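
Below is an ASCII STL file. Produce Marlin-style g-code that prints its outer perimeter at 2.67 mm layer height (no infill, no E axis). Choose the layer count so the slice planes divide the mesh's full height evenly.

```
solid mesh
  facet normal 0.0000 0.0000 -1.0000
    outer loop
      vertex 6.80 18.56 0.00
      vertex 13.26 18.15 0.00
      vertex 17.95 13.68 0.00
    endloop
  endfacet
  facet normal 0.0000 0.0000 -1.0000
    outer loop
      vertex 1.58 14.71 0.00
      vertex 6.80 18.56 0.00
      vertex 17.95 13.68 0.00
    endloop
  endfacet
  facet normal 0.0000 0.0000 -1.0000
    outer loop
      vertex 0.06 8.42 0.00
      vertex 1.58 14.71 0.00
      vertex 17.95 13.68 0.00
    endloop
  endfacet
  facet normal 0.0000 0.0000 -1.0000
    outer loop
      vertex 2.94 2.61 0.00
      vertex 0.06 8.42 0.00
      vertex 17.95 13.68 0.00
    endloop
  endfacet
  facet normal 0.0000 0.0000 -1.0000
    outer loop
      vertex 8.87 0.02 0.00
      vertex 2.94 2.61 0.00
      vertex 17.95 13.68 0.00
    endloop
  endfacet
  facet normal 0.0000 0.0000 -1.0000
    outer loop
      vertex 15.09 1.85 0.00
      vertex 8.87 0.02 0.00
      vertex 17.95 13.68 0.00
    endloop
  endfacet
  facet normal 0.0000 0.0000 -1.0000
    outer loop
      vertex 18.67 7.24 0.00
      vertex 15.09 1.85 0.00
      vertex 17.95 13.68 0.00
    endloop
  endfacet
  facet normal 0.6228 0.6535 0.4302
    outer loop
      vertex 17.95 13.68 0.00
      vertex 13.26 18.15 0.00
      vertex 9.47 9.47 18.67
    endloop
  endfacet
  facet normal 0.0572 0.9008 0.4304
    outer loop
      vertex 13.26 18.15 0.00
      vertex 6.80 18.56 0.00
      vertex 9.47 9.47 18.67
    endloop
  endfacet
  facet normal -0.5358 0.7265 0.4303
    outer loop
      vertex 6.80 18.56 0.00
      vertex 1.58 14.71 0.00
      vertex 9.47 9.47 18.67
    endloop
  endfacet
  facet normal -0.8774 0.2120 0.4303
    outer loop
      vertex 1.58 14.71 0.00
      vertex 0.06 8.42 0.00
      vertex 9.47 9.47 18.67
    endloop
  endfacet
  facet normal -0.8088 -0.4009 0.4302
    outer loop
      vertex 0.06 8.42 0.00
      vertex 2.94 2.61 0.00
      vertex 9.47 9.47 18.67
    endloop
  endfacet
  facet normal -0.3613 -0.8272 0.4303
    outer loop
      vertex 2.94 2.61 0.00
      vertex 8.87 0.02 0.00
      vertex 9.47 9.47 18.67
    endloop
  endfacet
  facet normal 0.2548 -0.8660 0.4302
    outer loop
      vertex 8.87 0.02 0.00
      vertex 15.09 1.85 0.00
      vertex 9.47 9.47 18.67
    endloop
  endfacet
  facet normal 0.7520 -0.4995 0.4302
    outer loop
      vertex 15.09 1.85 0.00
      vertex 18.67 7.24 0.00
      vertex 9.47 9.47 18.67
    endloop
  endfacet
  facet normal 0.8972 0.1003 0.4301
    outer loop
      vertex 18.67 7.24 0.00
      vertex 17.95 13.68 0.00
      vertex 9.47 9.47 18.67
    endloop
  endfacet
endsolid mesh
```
; perimeter-only toolpath
G21 ; units = mm
G90 ; absolute positioning
G28 ; home
; layer 1
G0 Z2.67
G0 X16.74 Y13.08
G1 X12.72 Y16.91
G1 X7.18 Y17.26
G1 X2.71 Y13.96
G1 X1.40 Y8.57
G1 X3.87 Y3.59
G1 X8.96 Y1.37
G1 X14.29 Y2.94
G1 X17.36 Y7.56
G1 X16.74 Y13.08
; layer 2
G0 Z5.33
G0 X15.53 Y12.48
G1 X12.18 Y15.67
G1 X7.56 Y15.96
G1 X3.83 Y13.21
G1 X2.75 Y8.72
G1 X4.81 Y4.57
G1 X9.04 Y2.72
G1 X13.48 Y4.03
G1 X16.04 Y7.88
G1 X15.53 Y12.48
; layer 3
G0 Z8.00
G0 X14.32 Y11.88
G1 X11.64 Y14.43
G1 X7.94 Y14.66
G1 X4.96 Y12.46
G1 X4.09 Y8.87
G1 X5.74 Y5.55
G1 X9.13 Y4.07
G1 X12.68 Y5.12
G1 X14.73 Y8.20
G1 X14.32 Y11.88
; layer 4
G0 Z10.67
G0 X13.10 Y11.27
G1 X11.09 Y13.19
G1 X8.33 Y13.37
G1 X6.09 Y11.72
G1 X5.44 Y9.02
G1 X6.67 Y6.53
G1 X9.21 Y5.42
G1 X11.88 Y6.20
G1 X13.41 Y8.51
G1 X13.10 Y11.27
; layer 5
G0 Z13.34
G0 X11.89 Y10.67
G1 X10.55 Y11.95
G1 X8.71 Y12.07
G1 X7.22 Y10.97
G1 X6.78 Y9.17
G1 X7.60 Y7.51
G1 X9.30 Y6.77
G1 X11.08 Y7.29
G1 X12.10 Y8.83
G1 X11.89 Y10.67
; layer 6
G0 Z16.00
G0 X10.68 Y10.07
G1 X10.01 Y10.71
G1 X9.09 Y10.77
G1 X8.34 Y10.22
G1 X8.13 Y9.32
G1 X8.54 Y8.49
G1 X9.38 Y8.12
G1 X10.27 Y8.38
G1 X10.78 Y9.15
G1 X10.68 Y10.07
M2 ; end

The solid is a regular 9-sided pyramid, base circumscribed radius ≈ 9.47 mm, apex at z ≈ 18.7 mm. Slicing at Δz = 2.67 mm — 7 equal slices spanning the solid's height, so layer i sits at z = i·h/7 — gives 6 non-empty perimeters. Each is a 9-segment closed polygon; G0 lifts to the layer z and rapids to the start vertex, then G1 traces the edges. The cross-section shrinks linearly with z (the slice at the apex is degenerate and omitted).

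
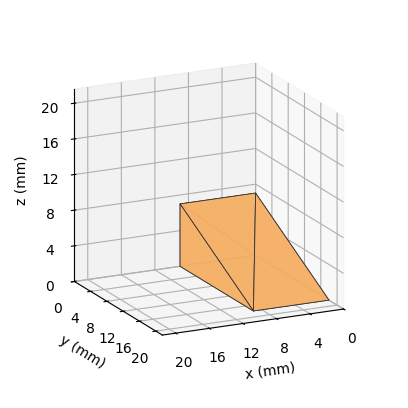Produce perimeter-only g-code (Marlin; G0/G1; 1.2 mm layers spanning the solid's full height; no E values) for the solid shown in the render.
Reading the render: the shape is a wedge (ramp): 9 × 18 mm base, rising to 7 mm along the y=0 edge and sloping linearly to z=0 at y=18 (dimensions read to the nearest mm from the axis ticks). For the g-code, the solid's height is divided into equal slices at the stated Δz and each level perimeter traced with G1 moves after a G0 lift.

; perimeter-only toolpath
G21 ; units = mm
G90 ; absolute positioning
G28 ; home
; layer 1
G0 Z1.2
G0 X0.0 Y0.0
G1 X9.0 Y0.0
G1 X9.0 Y15.0
G1 X0.0 Y15.0
G1 X0.0 Y0.0
; layer 2
G0 Z2.3
G0 X0.0 Y0.0
G1 X9.0 Y0.0
G1 X9.0 Y12.0
G1 X0.0 Y12.0
G1 X0.0 Y0.0
; layer 3
G0 Z3.5
G0 X0.0 Y0.0
G1 X9.0 Y0.0
G1 X9.0 Y9.0
G1 X0.0 Y9.0
G1 X0.0 Y0.0
; layer 4
G0 Z4.7
G0 X0.0 Y0.0
G1 X9.0 Y0.0
G1 X9.0 Y6.0
G1 X0.0 Y6.0
G1 X0.0 Y0.0
; layer 5
G0 Z5.8
G0 X0.0 Y0.0
G1 X9.0 Y0.0
G1 X9.0 Y3.0
G1 X0.0 Y3.0
G1 X0.0 Y0.0
M2 ; end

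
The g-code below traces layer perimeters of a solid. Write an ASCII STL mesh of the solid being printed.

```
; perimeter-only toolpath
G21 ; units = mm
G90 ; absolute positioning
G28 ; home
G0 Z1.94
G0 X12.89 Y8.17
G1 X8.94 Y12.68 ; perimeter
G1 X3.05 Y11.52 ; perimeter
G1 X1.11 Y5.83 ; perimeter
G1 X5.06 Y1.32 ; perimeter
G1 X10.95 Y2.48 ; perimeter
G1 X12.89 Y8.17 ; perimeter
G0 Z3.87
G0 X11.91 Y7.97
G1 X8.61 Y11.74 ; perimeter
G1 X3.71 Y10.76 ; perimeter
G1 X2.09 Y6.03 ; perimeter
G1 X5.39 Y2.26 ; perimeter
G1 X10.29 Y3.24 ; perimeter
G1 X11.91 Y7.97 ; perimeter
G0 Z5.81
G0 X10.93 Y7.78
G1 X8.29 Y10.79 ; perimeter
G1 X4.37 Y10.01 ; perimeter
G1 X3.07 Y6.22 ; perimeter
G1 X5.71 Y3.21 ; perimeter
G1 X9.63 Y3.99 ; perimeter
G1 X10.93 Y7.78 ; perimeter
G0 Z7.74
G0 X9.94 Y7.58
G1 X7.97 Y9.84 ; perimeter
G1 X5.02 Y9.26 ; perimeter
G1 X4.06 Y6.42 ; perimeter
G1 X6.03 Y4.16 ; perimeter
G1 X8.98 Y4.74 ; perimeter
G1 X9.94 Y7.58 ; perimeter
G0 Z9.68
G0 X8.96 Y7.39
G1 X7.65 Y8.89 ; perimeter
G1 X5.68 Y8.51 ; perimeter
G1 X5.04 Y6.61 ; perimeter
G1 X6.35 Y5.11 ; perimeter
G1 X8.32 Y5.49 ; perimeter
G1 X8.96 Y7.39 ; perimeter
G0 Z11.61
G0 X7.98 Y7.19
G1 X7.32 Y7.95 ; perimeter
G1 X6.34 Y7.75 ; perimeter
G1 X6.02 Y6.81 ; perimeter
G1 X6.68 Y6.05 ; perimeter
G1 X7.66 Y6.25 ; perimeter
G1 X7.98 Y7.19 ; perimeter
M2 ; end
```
solid part
  facet normal 0.0000 0.0000 -1.0000
    outer loop
      vertex 2.39 12.27 0.00
      vertex 9.26 13.63 0.00
      vertex 13.87 8.36 0.00
    endloop
  endfacet
  facet normal 0.0000 0.0000 -1.0000
    outer loop
      vertex 0.13 5.64 0.00
      vertex 2.39 12.27 0.00
      vertex 13.87 8.36 0.00
    endloop
  endfacet
  facet normal 0.0000 0.0000 -1.0000
    outer loop
      vertex 4.74 0.37 0.00
      vertex 0.13 5.64 0.00
      vertex 13.87 8.36 0.00
    endloop
  endfacet
  facet normal 0.0000 0.0000 -1.0000
    outer loop
      vertex 11.61 1.73 0.00
      vertex 4.74 0.37 0.00
      vertex 13.87 8.36 0.00
    endloop
  endfacet
  facet normal 0.6870 0.6009 0.4086
    outer loop
      vertex 13.87 8.36 0.00
      vertex 9.26 13.63 0.00
      vertex 7.00 7.00 13.55
    endloop
  endfacet
  facet normal -0.1772 0.8954 0.4085
    outer loop
      vertex 9.26 13.63 0.00
      vertex 2.39 12.27 0.00
      vertex 7.00 7.00 13.55
    endloop
  endfacet
  facet normal -0.8640 0.2945 0.4085
    outer loop
      vertex 2.39 12.27 0.00
      vertex 0.13 5.64 0.00
      vertex 7.00 7.00 13.55
    endloop
  endfacet
  facet normal -0.6870 -0.6009 0.4086
    outer loop
      vertex 0.13 5.64 0.00
      vertex 4.74 0.37 0.00
      vertex 7.00 7.00 13.55
    endloop
  endfacet
  facet normal 0.1772 -0.8954 0.4085
    outer loop
      vertex 4.74 0.37 0.00
      vertex 11.61 1.73 0.00
      vertex 7.00 7.00 13.55
    endloop
  endfacet
  facet normal 0.8640 -0.2945 0.4085
    outer loop
      vertex 11.61 1.73 0.00
      vertex 13.87 8.36 0.00
      vertex 7.00 7.00 13.55
    endloop
  endfacet
endsolid part

The G0 Z moves step by Δz≈1.94 mm. The G1 loops shrink linearly with z, so the solid tapers from its base footprint up to z≈13.6. Closing with a flat bottom cap and the tapered top and triangulating gives 10 facets — a regular 6-sided pyramid, base circumscribed radius ≈ 7 mm, apex at z ≈ 13.6 mm.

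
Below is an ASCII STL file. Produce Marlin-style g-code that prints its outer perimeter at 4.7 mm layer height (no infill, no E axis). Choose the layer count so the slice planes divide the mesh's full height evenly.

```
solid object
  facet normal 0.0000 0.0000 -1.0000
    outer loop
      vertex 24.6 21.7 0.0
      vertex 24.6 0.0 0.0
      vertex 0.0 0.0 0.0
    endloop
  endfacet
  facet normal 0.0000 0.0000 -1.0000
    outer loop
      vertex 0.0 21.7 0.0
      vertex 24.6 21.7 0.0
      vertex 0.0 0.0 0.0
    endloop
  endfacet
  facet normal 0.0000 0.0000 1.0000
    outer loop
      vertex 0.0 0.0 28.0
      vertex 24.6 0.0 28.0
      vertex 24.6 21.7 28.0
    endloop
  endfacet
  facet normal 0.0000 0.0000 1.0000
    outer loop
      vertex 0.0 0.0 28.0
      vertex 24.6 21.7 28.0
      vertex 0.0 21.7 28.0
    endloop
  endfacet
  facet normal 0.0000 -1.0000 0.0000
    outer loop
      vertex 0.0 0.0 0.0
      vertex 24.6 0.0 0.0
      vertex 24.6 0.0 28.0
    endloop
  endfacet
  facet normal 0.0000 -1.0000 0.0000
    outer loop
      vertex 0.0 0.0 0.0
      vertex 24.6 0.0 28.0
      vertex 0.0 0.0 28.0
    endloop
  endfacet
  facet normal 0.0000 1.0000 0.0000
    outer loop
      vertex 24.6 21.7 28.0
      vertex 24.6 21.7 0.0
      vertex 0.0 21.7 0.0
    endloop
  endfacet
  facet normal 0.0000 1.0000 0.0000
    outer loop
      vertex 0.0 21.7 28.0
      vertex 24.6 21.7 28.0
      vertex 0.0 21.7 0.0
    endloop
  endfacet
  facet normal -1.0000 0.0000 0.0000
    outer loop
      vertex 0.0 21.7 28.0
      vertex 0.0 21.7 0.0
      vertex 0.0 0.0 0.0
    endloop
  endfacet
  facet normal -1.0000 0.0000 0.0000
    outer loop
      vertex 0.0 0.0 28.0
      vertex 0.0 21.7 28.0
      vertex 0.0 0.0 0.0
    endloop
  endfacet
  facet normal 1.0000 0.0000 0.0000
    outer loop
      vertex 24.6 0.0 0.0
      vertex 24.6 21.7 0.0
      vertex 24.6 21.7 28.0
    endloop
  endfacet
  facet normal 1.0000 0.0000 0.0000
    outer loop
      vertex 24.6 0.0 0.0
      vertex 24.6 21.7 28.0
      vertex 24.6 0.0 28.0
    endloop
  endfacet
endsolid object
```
; perimeter-only toolpath
G21 ; units = mm
G90 ; absolute positioning
G28 ; home
; layer 1
G0 Z4.7
G0 X0.0 Y0.0
G1 X24.6 Y0.0
G1 X24.6 Y21.7
G1 X0.0 Y21.7
G1 X0.0 Y0.0
; layer 2
G0 Z9.3
G0 X0.0 Y0.0
G1 X24.6 Y0.0
G1 X24.6 Y21.7
G1 X0.0 Y21.7
G1 X0.0 Y0.0
; layer 3
G0 Z14.0
G0 X0.0 Y0.0
G1 X24.6 Y0.0
G1 X24.6 Y21.7
G1 X0.0 Y21.7
G1 X0.0 Y0.0
; layer 4
G0 Z18.7
G0 X0.0 Y0.0
G1 X24.6 Y0.0
G1 X24.6 Y21.7
G1 X0.0 Y21.7
G1 X0.0 Y0.0
; layer 5
G0 Z23.3
G0 X0.0 Y0.0
G1 X24.6 Y0.0
G1 X24.6 Y21.7
G1 X0.0 Y21.7
G1 X0.0 Y0.0
; layer 6
G0 Z28.0
G0 X0.0 Y0.0
G1 X24.6 Y0.0
G1 X24.6 Y21.7
G1 X0.0 Y21.7
G1 X0.0 Y0.0
M2 ; end

The solid is a rectangular box, roughly 24.6 × 21.7 mm footprint and 28 mm tall. Slicing at Δz = 4.7 mm — 6 equal slices spanning the solid's height, so layer i sits at z = i·h/6 — gives 6 non-empty perimeters. Each is a 4-segment closed polygon; G0 lifts to the layer z and rapids to the start vertex, then G1 traces the edges.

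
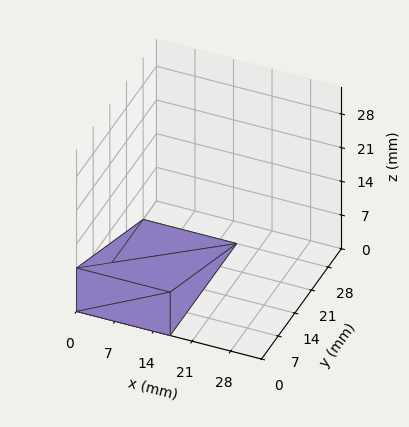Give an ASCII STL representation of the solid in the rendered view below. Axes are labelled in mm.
Reading the render: the shape is a wedge (ramp): 17 × 28 mm base, rising to 9 mm along the y=0 edge and sloping linearly to z=0 at y=28 (dimensions read to the nearest mm from the axis ticks). For the STL, each face is triangulated and given an outward normal.

solid part
  facet normal 0.0000 0.0000 -1.0000
    outer loop
      vertex 17.00 28.00 0.00
      vertex 17.00 0.00 0.00
      vertex 0.00 0.00 0.00
    endloop
  endfacet
  facet normal 0.0000 0.0000 -1.0000
    outer loop
      vertex 0.00 28.00 0.00
      vertex 17.00 28.00 0.00
      vertex 0.00 0.00 0.00
    endloop
  endfacet
  facet normal 0.0000 -1.0000 0.0000
    outer loop
      vertex 0.00 0.00 0.00
      vertex 17.00 0.00 0.00
      vertex 17.00 0.00 9.00
    endloop
  endfacet
  facet normal 0.0000 -1.0000 0.0000
    outer loop
      vertex 0.00 0.00 0.00
      vertex 17.00 0.00 9.00
      vertex 0.00 0.00 9.00
    endloop
  endfacet
  facet normal 0.0000 0.3060 0.9520
    outer loop
      vertex 0.00 0.00 9.00
      vertex 17.00 0.00 9.00
      vertex 17.00 28.00 0.00
    endloop
  endfacet
  facet normal 0.0000 0.3060 0.9520
    outer loop
      vertex 0.00 0.00 9.00
      vertex 17.00 28.00 0.00
      vertex 0.00 28.00 0.00
    endloop
  endfacet
  facet normal -1.0000 0.0000 0.0000
    outer loop
      vertex 0.00 0.00 9.00
      vertex 0.00 28.00 0.00
      vertex 0.00 0.00 0.00
    endloop
  endfacet
  facet normal 1.0000 0.0000 0.0000
    outer loop
      vertex 17.00 0.00 0.00
      vertex 17.00 28.00 0.00
      vertex 17.00 0.00 9.00
    endloop
  endfacet
endsolid part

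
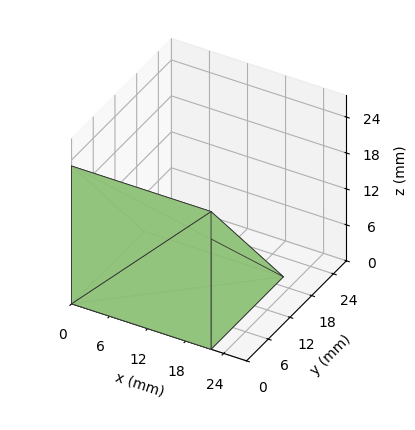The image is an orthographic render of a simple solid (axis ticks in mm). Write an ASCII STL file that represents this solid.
Reading the render: the shape is a wedge (ramp): 22 × 20 mm base, rising to 23 mm along the y=0 edge and sloping linearly to z=0 at y=20 (dimensions read to the nearest mm from the axis ticks). For the STL, each face is triangulated and given an outward normal.

solid part
  facet normal 0.0000 0.0000 -1.0000
    outer loop
      vertex 22.000 20.000 0.000
      vertex 22.000 0.000 0.000
      vertex 0.000 0.000 0.000
    endloop
  endfacet
  facet normal 0.0000 0.0000 -1.0000
    outer loop
      vertex 0.000 20.000 0.000
      vertex 22.000 20.000 0.000
      vertex 0.000 0.000 0.000
    endloop
  endfacet
  facet normal 0.0000 -1.0000 0.0000
    outer loop
      vertex 0.000 0.000 0.000
      vertex 22.000 0.000 0.000
      vertex 22.000 0.000 23.000
    endloop
  endfacet
  facet normal 0.0000 -1.0000 0.0000
    outer loop
      vertex 0.000 0.000 0.000
      vertex 22.000 0.000 23.000
      vertex 0.000 0.000 23.000
    endloop
  endfacet
  facet normal 0.0000 0.7546 0.6562
    outer loop
      vertex 0.000 0.000 23.000
      vertex 22.000 0.000 23.000
      vertex 22.000 20.000 0.000
    endloop
  endfacet
  facet normal 0.0000 0.7546 0.6562
    outer loop
      vertex 0.000 0.000 23.000
      vertex 22.000 20.000 0.000
      vertex 0.000 20.000 0.000
    endloop
  endfacet
  facet normal -1.0000 0.0000 0.0000
    outer loop
      vertex 0.000 0.000 23.000
      vertex 0.000 20.000 0.000
      vertex 0.000 0.000 0.000
    endloop
  endfacet
  facet normal 1.0000 0.0000 0.0000
    outer loop
      vertex 22.000 0.000 0.000
      vertex 22.000 20.000 0.000
      vertex 22.000 0.000 23.000
    endloop
  endfacet
endsolid part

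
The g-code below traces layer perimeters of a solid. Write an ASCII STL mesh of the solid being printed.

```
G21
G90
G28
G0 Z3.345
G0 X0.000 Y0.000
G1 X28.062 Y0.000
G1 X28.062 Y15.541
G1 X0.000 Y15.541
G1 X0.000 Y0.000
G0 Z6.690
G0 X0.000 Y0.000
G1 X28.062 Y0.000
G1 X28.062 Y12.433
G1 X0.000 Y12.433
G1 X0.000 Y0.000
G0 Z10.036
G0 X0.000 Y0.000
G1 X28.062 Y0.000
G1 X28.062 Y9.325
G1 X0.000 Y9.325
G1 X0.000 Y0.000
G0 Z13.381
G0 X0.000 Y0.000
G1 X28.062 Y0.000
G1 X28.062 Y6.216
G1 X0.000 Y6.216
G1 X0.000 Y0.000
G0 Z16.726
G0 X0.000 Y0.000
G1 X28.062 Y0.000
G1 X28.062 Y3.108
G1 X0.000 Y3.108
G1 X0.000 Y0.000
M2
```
solid part
  facet normal 0.0000 0.0000 -1.0000
    outer loop
      vertex 28.062 18.649 0.000
      vertex 28.062 0.000 0.000
      vertex 0.000 0.000 0.000
    endloop
  endfacet
  facet normal 0.0000 0.0000 -1.0000
    outer loop
      vertex 0.000 18.649 0.000
      vertex 28.062 18.649 0.000
      vertex 0.000 0.000 0.000
    endloop
  endfacet
  facet normal 0.0000 -1.0000 0.0000
    outer loop
      vertex 0.000 0.000 0.000
      vertex 28.062 0.000 0.000
      vertex 28.062 0.000 20.071
    endloop
  endfacet
  facet normal 0.0000 -1.0000 0.0000
    outer loop
      vertex 0.000 0.000 0.000
      vertex 28.062 0.000 20.071
      vertex 0.000 0.000 20.071
    endloop
  endfacet
  facet normal 0.0000 0.7326 0.6807
    outer loop
      vertex 0.000 0.000 20.071
      vertex 28.062 0.000 20.071
      vertex 28.062 18.649 0.000
    endloop
  endfacet
  facet normal 0.0000 0.7326 0.6807
    outer loop
      vertex 0.000 0.000 20.071
      vertex 28.062 18.649 0.000
      vertex 0.000 18.649 0.000
    endloop
  endfacet
  facet normal -1.0000 0.0000 0.0000
    outer loop
      vertex 0.000 0.000 20.071
      vertex 0.000 18.649 0.000
      vertex 0.000 0.000 0.000
    endloop
  endfacet
  facet normal 1.0000 0.0000 0.0000
    outer loop
      vertex 28.062 0.000 0.000
      vertex 28.062 18.649 0.000
      vertex 28.062 0.000 20.071
    endloop
  endfacet
endsolid part

The G0 Z moves step by Δz≈3.345 mm. The G1 loops shrink linearly with z, so the solid tapers from its base footprint up to z≈20.1. Closing with a flat bottom cap and the tapered top and triangulating gives 8 facets — a wedge (ramp): 28.1 × 18.6 mm base, rising to 20.1 mm along the y=0 edge and sloping linearly to z=0 at y=18.6.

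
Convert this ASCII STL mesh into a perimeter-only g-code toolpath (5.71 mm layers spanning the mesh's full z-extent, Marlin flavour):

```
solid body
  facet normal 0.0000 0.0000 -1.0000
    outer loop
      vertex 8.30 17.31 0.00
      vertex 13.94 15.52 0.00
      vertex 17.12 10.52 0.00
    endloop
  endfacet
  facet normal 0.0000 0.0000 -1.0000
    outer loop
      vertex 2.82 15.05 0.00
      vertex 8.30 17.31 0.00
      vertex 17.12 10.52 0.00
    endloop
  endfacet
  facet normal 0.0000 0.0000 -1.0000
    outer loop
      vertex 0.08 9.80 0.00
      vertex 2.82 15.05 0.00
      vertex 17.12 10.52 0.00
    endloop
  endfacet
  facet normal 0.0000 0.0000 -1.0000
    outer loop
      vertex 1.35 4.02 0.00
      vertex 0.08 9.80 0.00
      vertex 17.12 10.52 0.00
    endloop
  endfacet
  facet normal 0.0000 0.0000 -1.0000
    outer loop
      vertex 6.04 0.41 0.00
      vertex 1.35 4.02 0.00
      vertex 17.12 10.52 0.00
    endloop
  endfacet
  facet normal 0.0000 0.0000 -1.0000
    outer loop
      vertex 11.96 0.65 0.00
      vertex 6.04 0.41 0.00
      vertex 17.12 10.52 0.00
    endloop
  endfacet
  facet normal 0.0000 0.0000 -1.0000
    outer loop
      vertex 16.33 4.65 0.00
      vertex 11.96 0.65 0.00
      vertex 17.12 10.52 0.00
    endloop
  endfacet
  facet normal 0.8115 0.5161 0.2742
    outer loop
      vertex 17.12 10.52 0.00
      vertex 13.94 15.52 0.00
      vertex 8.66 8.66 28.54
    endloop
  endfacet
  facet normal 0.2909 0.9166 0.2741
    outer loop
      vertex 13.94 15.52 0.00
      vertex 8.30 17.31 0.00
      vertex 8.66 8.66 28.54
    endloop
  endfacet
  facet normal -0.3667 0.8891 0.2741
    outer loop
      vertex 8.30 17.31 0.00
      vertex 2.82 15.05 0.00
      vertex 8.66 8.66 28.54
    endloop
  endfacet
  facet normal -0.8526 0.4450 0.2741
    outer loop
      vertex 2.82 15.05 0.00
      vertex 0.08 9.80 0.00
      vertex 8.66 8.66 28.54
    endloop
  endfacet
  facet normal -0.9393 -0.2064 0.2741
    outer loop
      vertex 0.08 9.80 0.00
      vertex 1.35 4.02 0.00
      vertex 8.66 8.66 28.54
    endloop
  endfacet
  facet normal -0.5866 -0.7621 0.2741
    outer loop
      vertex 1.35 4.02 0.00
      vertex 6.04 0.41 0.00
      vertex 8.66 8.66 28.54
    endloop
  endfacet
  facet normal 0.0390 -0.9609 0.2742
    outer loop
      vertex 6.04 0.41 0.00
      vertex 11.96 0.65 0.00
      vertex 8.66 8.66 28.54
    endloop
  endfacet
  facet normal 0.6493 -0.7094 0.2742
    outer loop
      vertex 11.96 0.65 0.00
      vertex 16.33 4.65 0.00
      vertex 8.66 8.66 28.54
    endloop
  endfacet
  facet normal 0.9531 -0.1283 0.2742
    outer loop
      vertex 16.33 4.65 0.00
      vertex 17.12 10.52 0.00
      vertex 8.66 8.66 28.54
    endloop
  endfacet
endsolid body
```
; perimeter-only toolpath
G21 ; units = mm
G90 ; absolute positioning
G28 ; home
; layer 1
G0 Z5.71
G0 X15.43 Y10.15
G1 X12.88 Y14.15
G1 X8.37 Y15.58
G1 X3.99 Y13.77
G1 X1.80 Y9.57
G1 X2.81 Y4.95
G1 X6.56 Y2.06
G1 X11.30 Y2.25
G1 X14.80 Y5.45
G1 X15.43 Y10.15
; layer 2
G0 Z11.42
G0 X13.74 Y9.78
G1 X11.83 Y12.78
G1 X8.44 Y13.85
G1 X5.16 Y12.49
G1 X3.51 Y9.34
G1 X4.27 Y5.88
G1 X7.09 Y3.71
G1 X10.64 Y3.85
G1 X13.26 Y6.25
G1 X13.74 Y9.78
; layer 3
G0 Z17.12
G0 X12.04 Y9.40
G1 X10.77 Y11.40
G1 X8.52 Y12.12
G1 X6.32 Y11.22
G1 X5.23 Y9.12
G1 X5.74 Y6.80
G1 X7.61 Y5.36
G1 X9.98 Y5.46
G1 X11.73 Y7.06
G1 X12.04 Y9.40
; layer 4
G0 Z22.83
G0 X10.35 Y9.03
G1 X9.72 Y10.03
G1 X8.59 Y10.39
G1 X7.49 Y9.94
G1 X6.94 Y8.89
G1 X7.20 Y7.73
G1 X8.14 Y7.01
G1 X9.32 Y7.06
G1 X10.19 Y7.86
G1 X10.35 Y9.03
M2 ; end

The solid is a regular 9-sided pyramid, base circumscribed radius ≈ 8.66 mm, apex at z ≈ 28.5 mm. Slicing at Δz = 5.71 mm — 5 equal slices spanning the solid's height, so layer i sits at z = i·h/5 — gives 4 non-empty perimeters. Each is a 9-segment closed polygon; G0 lifts to the layer z and rapids to the start vertex, then G1 traces the edges. The cross-section shrinks linearly with z (the slice at the apex is degenerate and omitted).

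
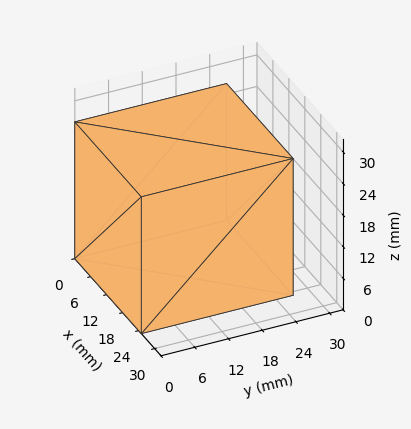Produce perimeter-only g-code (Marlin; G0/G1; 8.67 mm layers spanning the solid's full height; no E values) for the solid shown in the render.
Reading the render: the shape is a rectangular box, roughly 25 × 27 mm footprint and 26 mm tall (dimensions read to the nearest mm from the axis ticks). For the g-code, the solid's height is divided into equal slices at the stated Δz and each level perimeter traced with G1 moves after a G0 lift.

; perimeter-only toolpath
G21 ; units = mm
G90 ; absolute positioning
G28 ; home
; layer 1
G0 Z8.67
G0 X0.00 Y0.00
G1 X25.00 Y0.00
G1 X25.00 Y27.00
G1 X0.00 Y27.00
G1 X0.00 Y0.00
; layer 2
G0 Z17.33
G0 X0.00 Y0.00
G1 X25.00 Y0.00
G1 X25.00 Y27.00
G1 X0.00 Y27.00
G1 X0.00 Y0.00
; layer 3
G0 Z26.00
G0 X0.00 Y0.00
G1 X25.00 Y0.00
G1 X25.00 Y27.00
G1 X0.00 Y27.00
G1 X0.00 Y0.00
M2 ; end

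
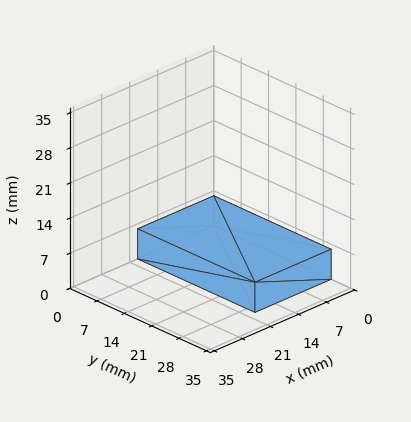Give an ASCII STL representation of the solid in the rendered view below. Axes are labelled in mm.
Reading the render: the shape is a rectangular box, roughly 19 × 30 mm footprint and 6 mm tall (dimensions read to the nearest mm from the axis ticks). For the STL, each face is triangulated and given an outward normal.

solid part
  facet normal 0.0000 0.0000 -1.0000
    outer loop
      vertex 19.000 30.000 0.000
      vertex 19.000 0.000 0.000
      vertex 0.000 0.000 0.000
    endloop
  endfacet
  facet normal 0.0000 0.0000 -1.0000
    outer loop
      vertex 0.000 30.000 0.000
      vertex 19.000 30.000 0.000
      vertex 0.000 0.000 0.000
    endloop
  endfacet
  facet normal 0.0000 0.0000 1.0000
    outer loop
      vertex 0.000 0.000 6.000
      vertex 19.000 0.000 6.000
      vertex 19.000 30.000 6.000
    endloop
  endfacet
  facet normal 0.0000 0.0000 1.0000
    outer loop
      vertex 0.000 0.000 6.000
      vertex 19.000 30.000 6.000
      vertex 0.000 30.000 6.000
    endloop
  endfacet
  facet normal 0.0000 -1.0000 0.0000
    outer loop
      vertex 0.000 0.000 0.000
      vertex 19.000 0.000 0.000
      vertex 19.000 0.000 6.000
    endloop
  endfacet
  facet normal 0.0000 -1.0000 0.0000
    outer loop
      vertex 0.000 0.000 0.000
      vertex 19.000 0.000 6.000
      vertex 0.000 0.000 6.000
    endloop
  endfacet
  facet normal 0.0000 1.0000 0.0000
    outer loop
      vertex 19.000 30.000 6.000
      vertex 19.000 30.000 0.000
      vertex 0.000 30.000 0.000
    endloop
  endfacet
  facet normal 0.0000 1.0000 0.0000
    outer loop
      vertex 0.000 30.000 6.000
      vertex 19.000 30.000 6.000
      vertex 0.000 30.000 0.000
    endloop
  endfacet
  facet normal -1.0000 0.0000 0.0000
    outer loop
      vertex 0.000 30.000 6.000
      vertex 0.000 30.000 0.000
      vertex 0.000 0.000 0.000
    endloop
  endfacet
  facet normal -1.0000 0.0000 0.0000
    outer loop
      vertex 0.000 0.000 6.000
      vertex 0.000 30.000 6.000
      vertex 0.000 0.000 0.000
    endloop
  endfacet
  facet normal 1.0000 0.0000 0.0000
    outer loop
      vertex 19.000 0.000 0.000
      vertex 19.000 30.000 0.000
      vertex 19.000 30.000 6.000
    endloop
  endfacet
  facet normal 1.0000 0.0000 0.0000
    outer loop
      vertex 19.000 0.000 0.000
      vertex 19.000 30.000 6.000
      vertex 19.000 0.000 6.000
    endloop
  endfacet
endsolid part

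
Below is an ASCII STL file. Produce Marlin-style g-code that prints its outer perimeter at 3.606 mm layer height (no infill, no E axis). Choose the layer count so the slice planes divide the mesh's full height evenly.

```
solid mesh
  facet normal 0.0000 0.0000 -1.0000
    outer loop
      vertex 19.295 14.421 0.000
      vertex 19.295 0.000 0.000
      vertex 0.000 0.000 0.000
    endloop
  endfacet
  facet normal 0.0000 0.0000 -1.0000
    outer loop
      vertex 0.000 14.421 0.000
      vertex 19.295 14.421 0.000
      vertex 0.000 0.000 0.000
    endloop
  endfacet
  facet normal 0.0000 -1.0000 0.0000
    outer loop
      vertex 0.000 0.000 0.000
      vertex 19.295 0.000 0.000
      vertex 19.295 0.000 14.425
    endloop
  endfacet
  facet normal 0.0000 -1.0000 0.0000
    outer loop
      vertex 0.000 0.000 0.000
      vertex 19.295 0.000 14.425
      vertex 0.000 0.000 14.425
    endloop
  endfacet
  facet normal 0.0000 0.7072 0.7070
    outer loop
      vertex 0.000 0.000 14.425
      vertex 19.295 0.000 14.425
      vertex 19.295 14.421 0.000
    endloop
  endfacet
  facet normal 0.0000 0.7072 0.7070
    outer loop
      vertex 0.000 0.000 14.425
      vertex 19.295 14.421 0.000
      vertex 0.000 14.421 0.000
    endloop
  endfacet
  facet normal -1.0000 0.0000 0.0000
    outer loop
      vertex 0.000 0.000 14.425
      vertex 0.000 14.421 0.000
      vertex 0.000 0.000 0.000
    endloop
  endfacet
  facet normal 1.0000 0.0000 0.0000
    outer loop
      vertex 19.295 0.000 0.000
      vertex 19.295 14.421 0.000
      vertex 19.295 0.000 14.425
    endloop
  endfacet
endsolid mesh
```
; perimeter-only toolpath
G21 ; units = mm
G90 ; absolute positioning
G28 ; home
; layer 1
G0 Z3.606
G0 X0.000 Y0.000
G1 X19.295 Y0.000
G1 X19.295 Y10.816
G1 X0.000 Y10.816
G1 X0.000 Y0.000
; layer 2
G0 Z7.213
G0 X0.000 Y0.000
G1 X19.295 Y0.000
G1 X19.295 Y7.210
G1 X0.000 Y7.210
G1 X0.000 Y0.000
; layer 3
G0 Z10.819
G0 X0.000 Y0.000
G1 X19.295 Y0.000
G1 X19.295 Y3.605
G1 X0.000 Y3.605
G1 X0.000 Y0.000
M2 ; end

The solid is a wedge (ramp): 19.3 × 14.4 mm base, rising to 14.4 mm along the y=0 edge and sloping linearly to z=0 at y=14.4. Slicing at Δz = 3.606 mm — 4 equal slices spanning the solid's height, so layer i sits at z = i·h/4 — gives 3 non-empty perimeters. Each is a 4-segment closed polygon; G0 lifts to the layer z and rapids to the start vertex, then G1 traces the edges. The cross-section shrinks linearly with z (the slice at the apex is degenerate and omitted).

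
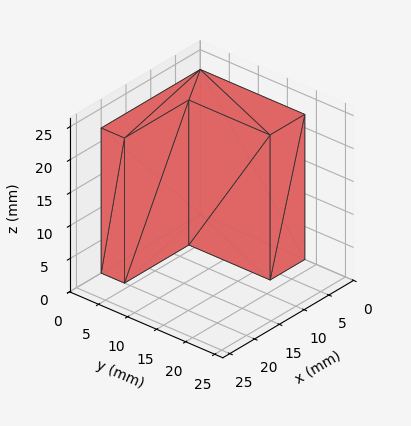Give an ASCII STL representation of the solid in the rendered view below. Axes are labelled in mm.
Reading the render: the shape is an L-shaped prism: outer 20 × 18 mm, arm thicknesses ≈ 4 mm (horizontal) and 7 mm (vertical), extruded 22 mm in z (dimensions read to the nearest mm from the axis ticks). For the STL, each face is triangulated and given an outward normal.

solid part
  facet normal 0.0000 0.0000 -1.0000
    outer loop
      vertex 20.0 4.0 0.0
      vertex 20.0 0.0 0.0
      vertex 0.0 0.0 0.0
    endloop
  endfacet
  facet normal 0.0000 0.0000 -1.0000
    outer loop
      vertex 7.0 4.0 0.0
      vertex 20.0 4.0 0.0
      vertex 0.0 0.0 0.0
    endloop
  endfacet
  facet normal 0.0000 0.0000 -1.0000
    outer loop
      vertex 7.0 18.0 0.0
      vertex 7.0 4.0 0.0
      vertex 0.0 0.0 0.0
    endloop
  endfacet
  facet normal 0.0000 0.0000 -1.0000
    outer loop
      vertex 0.0 18.0 0.0
      vertex 7.0 18.0 0.0
      vertex 0.0 0.0 0.0
    endloop
  endfacet
  facet normal 0.0000 0.0000 1.0000
    outer loop
      vertex 0.0 0.0 22.0
      vertex 20.0 0.0 22.0
      vertex 20.0 4.0 22.0
    endloop
  endfacet
  facet normal 0.0000 0.0000 1.0000
    outer loop
      vertex 0.0 0.0 22.0
      vertex 20.0 4.0 22.0
      vertex 7.0 4.0 22.0
    endloop
  endfacet
  facet normal 0.0000 0.0000 1.0000
    outer loop
      vertex 0.0 0.0 22.0
      vertex 7.0 4.0 22.0
      vertex 7.0 18.0 22.0
    endloop
  endfacet
  facet normal 0.0000 0.0000 1.0000
    outer loop
      vertex 0.0 0.0 22.0
      vertex 7.0 18.0 22.0
      vertex 0.0 18.0 22.0
    endloop
  endfacet
  facet normal 0.0000 -1.0000 0.0000
    outer loop
      vertex 0.0 0.0 0.0
      vertex 20.0 0.0 0.0
      vertex 20.0 0.0 22.0
    endloop
  endfacet
  facet normal 0.0000 -1.0000 0.0000
    outer loop
      vertex 0.0 0.0 0.0
      vertex 20.0 0.0 22.0
      vertex 0.0 0.0 22.0
    endloop
  endfacet
  facet normal 1.0000 0.0000 0.0000
    outer loop
      vertex 20.0 0.0 0.0
      vertex 20.0 4.0 0.0
      vertex 20.0 4.0 22.0
    endloop
  endfacet
  facet normal 1.0000 0.0000 0.0000
    outer loop
      vertex 20.0 0.0 0.0
      vertex 20.0 4.0 22.0
      vertex 20.0 0.0 22.0
    endloop
  endfacet
  facet normal 0.0000 1.0000 0.0000
    outer loop
      vertex 20.0 4.0 0.0
      vertex 7.0 4.0 0.0
      vertex 7.0 4.0 22.0
    endloop
  endfacet
  facet normal 0.0000 1.0000 0.0000
    outer loop
      vertex 20.0 4.0 0.0
      vertex 7.0 4.0 22.0
      vertex 20.0 4.0 22.0
    endloop
  endfacet
  facet normal 1.0000 0.0000 0.0000
    outer loop
      vertex 7.0 4.0 0.0
      vertex 7.0 18.0 0.0
      vertex 7.0 18.0 22.0
    endloop
  endfacet
  facet normal 1.0000 0.0000 0.0000
    outer loop
      vertex 7.0 4.0 0.0
      vertex 7.0 18.0 22.0
      vertex 7.0 4.0 22.0
    endloop
  endfacet
  facet normal 0.0000 1.0000 0.0000
    outer loop
      vertex 7.0 18.0 0.0
      vertex 0.0 18.0 0.0
      vertex 0.0 18.0 22.0
    endloop
  endfacet
  facet normal 0.0000 1.0000 0.0000
    outer loop
      vertex 7.0 18.0 0.0
      vertex 0.0 18.0 22.0
      vertex 7.0 18.0 22.0
    endloop
  endfacet
  facet normal -1.0000 0.0000 0.0000
    outer loop
      vertex 0.0 18.0 0.0
      vertex 0.0 0.0 0.0
      vertex 0.0 0.0 22.0
    endloop
  endfacet
  facet normal -1.0000 0.0000 0.0000
    outer loop
      vertex 0.0 18.0 0.0
      vertex 0.0 0.0 22.0
      vertex 0.0 18.0 22.0
    endloop
  endfacet
endsolid part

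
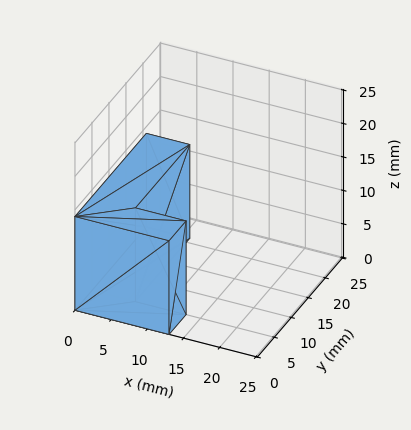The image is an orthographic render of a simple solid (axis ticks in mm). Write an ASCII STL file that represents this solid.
Reading the render: the shape is an L-shaped prism: outer 13 × 21 mm, arm thicknesses ≈ 5 mm (horizontal) and 6 mm (vertical), extruded 14 mm in z (dimensions read to the nearest mm from the axis ticks). For the STL, each face is triangulated and given an outward normal.

solid part
  facet normal 0.0000 0.0000 -1.0000
    outer loop
      vertex 13.0 5.0 0.0
      vertex 13.0 0.0 0.0
      vertex 0.0 0.0 0.0
    endloop
  endfacet
  facet normal 0.0000 0.0000 -1.0000
    outer loop
      vertex 6.0 5.0 0.0
      vertex 13.0 5.0 0.0
      vertex 0.0 0.0 0.0
    endloop
  endfacet
  facet normal 0.0000 0.0000 -1.0000
    outer loop
      vertex 6.0 21.0 0.0
      vertex 6.0 5.0 0.0
      vertex 0.0 0.0 0.0
    endloop
  endfacet
  facet normal 0.0000 0.0000 -1.0000
    outer loop
      vertex 0.0 21.0 0.0
      vertex 6.0 21.0 0.0
      vertex 0.0 0.0 0.0
    endloop
  endfacet
  facet normal 0.0000 0.0000 1.0000
    outer loop
      vertex 0.0 0.0 14.0
      vertex 13.0 0.0 14.0
      vertex 13.0 5.0 14.0
    endloop
  endfacet
  facet normal 0.0000 0.0000 1.0000
    outer loop
      vertex 0.0 0.0 14.0
      vertex 13.0 5.0 14.0
      vertex 6.0 5.0 14.0
    endloop
  endfacet
  facet normal 0.0000 0.0000 1.0000
    outer loop
      vertex 0.0 0.0 14.0
      vertex 6.0 5.0 14.0
      vertex 6.0 21.0 14.0
    endloop
  endfacet
  facet normal 0.0000 0.0000 1.0000
    outer loop
      vertex 0.0 0.0 14.0
      vertex 6.0 21.0 14.0
      vertex 0.0 21.0 14.0
    endloop
  endfacet
  facet normal 0.0000 -1.0000 0.0000
    outer loop
      vertex 0.0 0.0 0.0
      vertex 13.0 0.0 0.0
      vertex 13.0 0.0 14.0
    endloop
  endfacet
  facet normal 0.0000 -1.0000 0.0000
    outer loop
      vertex 0.0 0.0 0.0
      vertex 13.0 0.0 14.0
      vertex 0.0 0.0 14.0
    endloop
  endfacet
  facet normal 1.0000 0.0000 0.0000
    outer loop
      vertex 13.0 0.0 0.0
      vertex 13.0 5.0 0.0
      vertex 13.0 5.0 14.0
    endloop
  endfacet
  facet normal 1.0000 0.0000 0.0000
    outer loop
      vertex 13.0 0.0 0.0
      vertex 13.0 5.0 14.0
      vertex 13.0 0.0 14.0
    endloop
  endfacet
  facet normal 0.0000 1.0000 0.0000
    outer loop
      vertex 13.0 5.0 0.0
      vertex 6.0 5.0 0.0
      vertex 6.0 5.0 14.0
    endloop
  endfacet
  facet normal 0.0000 1.0000 0.0000
    outer loop
      vertex 13.0 5.0 0.0
      vertex 6.0 5.0 14.0
      vertex 13.0 5.0 14.0
    endloop
  endfacet
  facet normal 1.0000 0.0000 0.0000
    outer loop
      vertex 6.0 5.0 0.0
      vertex 6.0 21.0 0.0
      vertex 6.0 21.0 14.0
    endloop
  endfacet
  facet normal 1.0000 0.0000 0.0000
    outer loop
      vertex 6.0 5.0 0.0
      vertex 6.0 21.0 14.0
      vertex 6.0 5.0 14.0
    endloop
  endfacet
  facet normal 0.0000 1.0000 0.0000
    outer loop
      vertex 6.0 21.0 0.0
      vertex 0.0 21.0 0.0
      vertex 0.0 21.0 14.0
    endloop
  endfacet
  facet normal 0.0000 1.0000 0.0000
    outer loop
      vertex 6.0 21.0 0.0
      vertex 0.0 21.0 14.0
      vertex 6.0 21.0 14.0
    endloop
  endfacet
  facet normal -1.0000 0.0000 0.0000
    outer loop
      vertex 0.0 21.0 0.0
      vertex 0.0 0.0 0.0
      vertex 0.0 0.0 14.0
    endloop
  endfacet
  facet normal -1.0000 0.0000 0.0000
    outer loop
      vertex 0.0 21.0 0.0
      vertex 0.0 0.0 14.0
      vertex 0.0 21.0 14.0
    endloop
  endfacet
endsolid part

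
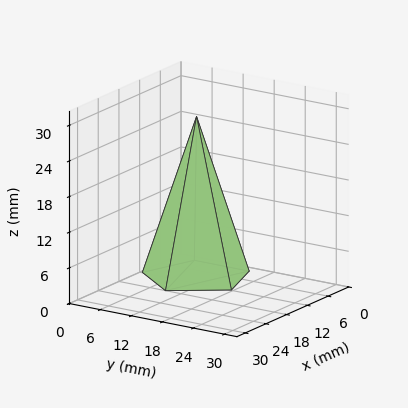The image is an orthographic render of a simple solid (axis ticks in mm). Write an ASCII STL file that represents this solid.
Reading the render: the shape is a regular 5-sided pyramid, base circumscribed radius ≈ 9 mm, apex at z ≈ 27 mm (dimensions read to the nearest mm from the axis ticks). For the STL, each face is triangulated and given an outward normal.

solid part
  facet normal 0.0000 0.0000 -1.0000
    outer loop
      vertex 1.7 14.3 0.0
      vertex 11.8 17.6 0.0
      vertex 18.0 9.0 0.0
    endloop
  endfacet
  facet normal 0.0000 0.0000 -1.0000
    outer loop
      vertex 1.7 3.7 0.0
      vertex 1.7 14.3 0.0
      vertex 18.0 9.0 0.0
    endloop
  endfacet
  facet normal 0.0000 0.0000 -1.0000
    outer loop
      vertex 11.8 0.4 0.0
      vertex 1.7 3.7 0.0
      vertex 18.0 9.0 0.0
    endloop
  endfacet
  facet normal 0.7831 0.5645 0.2610
    outer loop
      vertex 18.0 9.0 0.0
      vertex 11.8 17.6 0.0
      vertex 9.0 9.0 27.0
    endloop
  endfacet
  facet normal -0.2998 0.9176 0.2612
    outer loop
      vertex 11.8 17.6 0.0
      vertex 1.7 14.3 0.0
      vertex 9.0 9.0 27.0
    endloop
  endfacet
  facet normal -0.9653 0.0000 0.2610
    outer loop
      vertex 1.7 14.3 0.0
      vertex 1.7 3.7 0.0
      vertex 9.0 9.0 27.0
    endloop
  endfacet
  facet normal -0.2998 -0.9176 0.2612
    outer loop
      vertex 1.7 3.7 0.0
      vertex 11.8 0.4 0.0
      vertex 9.0 9.0 27.0
    endloop
  endfacet
  facet normal 0.7831 -0.5645 0.2610
    outer loop
      vertex 11.8 0.4 0.0
      vertex 18.0 9.0 0.0
      vertex 9.0 9.0 27.0
    endloop
  endfacet
endsolid part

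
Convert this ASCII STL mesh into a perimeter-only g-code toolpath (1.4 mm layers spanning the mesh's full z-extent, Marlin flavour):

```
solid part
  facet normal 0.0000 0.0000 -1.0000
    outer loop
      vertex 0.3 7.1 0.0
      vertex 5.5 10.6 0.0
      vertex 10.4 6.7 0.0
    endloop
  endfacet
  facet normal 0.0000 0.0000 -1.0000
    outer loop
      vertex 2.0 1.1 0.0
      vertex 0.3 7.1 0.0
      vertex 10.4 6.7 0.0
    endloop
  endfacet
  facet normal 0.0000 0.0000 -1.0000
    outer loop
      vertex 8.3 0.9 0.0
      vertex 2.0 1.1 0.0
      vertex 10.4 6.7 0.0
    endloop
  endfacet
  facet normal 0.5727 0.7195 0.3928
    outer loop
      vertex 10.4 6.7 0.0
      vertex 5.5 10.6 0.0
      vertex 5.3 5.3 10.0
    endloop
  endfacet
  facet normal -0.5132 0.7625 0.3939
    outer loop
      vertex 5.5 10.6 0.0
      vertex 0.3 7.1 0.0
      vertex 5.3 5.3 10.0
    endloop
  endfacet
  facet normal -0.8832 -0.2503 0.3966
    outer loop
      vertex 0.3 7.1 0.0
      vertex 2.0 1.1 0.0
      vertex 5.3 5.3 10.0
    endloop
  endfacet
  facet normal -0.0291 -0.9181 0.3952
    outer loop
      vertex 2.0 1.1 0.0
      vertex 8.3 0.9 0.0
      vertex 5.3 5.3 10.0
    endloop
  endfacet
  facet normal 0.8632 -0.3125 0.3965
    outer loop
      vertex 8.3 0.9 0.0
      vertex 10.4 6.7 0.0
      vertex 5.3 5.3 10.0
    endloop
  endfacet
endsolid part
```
; perimeter-only toolpath
G21 ; units = mm
G90 ; absolute positioning
G28 ; home
; layer 1
G0 Z1.4
G0 X9.7 Y6.5
G1 X5.5 Y9.8
G1 X1.0 Y6.8
G1 X2.5 Y1.7
G1 X7.9 Y1.5
G1 X9.7 Y6.5
; layer 2
G0 Z2.9
G0 X8.9 Y6.3
G1 X5.4 Y9.1
G1 X1.7 Y6.6
G1 X2.9 Y2.3
G1 X7.4 Y2.2
G1 X8.9 Y6.3
; layer 3
G0 Z4.3
G0 X8.2 Y6.1
G1 X5.4 Y8.3
G1 X2.4 Y6.3
G1 X3.4 Y2.9
G1 X7.0 Y2.8
G1 X8.2 Y6.1
; layer 4
G0 Z5.7
G0 X7.5 Y5.9
G1 X5.4 Y7.6
G1 X3.2 Y6.1
G1 X3.9 Y3.5
G1 X6.6 Y3.4
G1 X7.5 Y5.9
; layer 5
G0 Z7.1
G0 X6.8 Y5.7
G1 X5.4 Y6.8
G1 X3.9 Y5.8
G1 X4.4 Y4.1
G1 X6.2 Y4.0
G1 X6.8 Y5.7
; layer 6
G0 Z8.6
G0 X6.0 Y5.5
G1 X5.3 Y6.1
G1 X4.6 Y5.6
G1 X4.8 Y4.7
G1 X5.7 Y4.7
G1 X6.0 Y5.5
M2 ; end

The solid is a regular 5-sided pyramid, base circumscribed radius ≈ 5.3 mm, apex at z ≈ 10 mm. Slicing at Δz = 1.4 mm — 7 equal slices spanning the solid's height, so layer i sits at z = i·h/7 — gives 6 non-empty perimeters. Each is a 5-segment closed polygon; G0 lifts to the layer z and rapids to the start vertex, then G1 traces the edges. The cross-section shrinks linearly with z (the slice at the apex is degenerate and omitted).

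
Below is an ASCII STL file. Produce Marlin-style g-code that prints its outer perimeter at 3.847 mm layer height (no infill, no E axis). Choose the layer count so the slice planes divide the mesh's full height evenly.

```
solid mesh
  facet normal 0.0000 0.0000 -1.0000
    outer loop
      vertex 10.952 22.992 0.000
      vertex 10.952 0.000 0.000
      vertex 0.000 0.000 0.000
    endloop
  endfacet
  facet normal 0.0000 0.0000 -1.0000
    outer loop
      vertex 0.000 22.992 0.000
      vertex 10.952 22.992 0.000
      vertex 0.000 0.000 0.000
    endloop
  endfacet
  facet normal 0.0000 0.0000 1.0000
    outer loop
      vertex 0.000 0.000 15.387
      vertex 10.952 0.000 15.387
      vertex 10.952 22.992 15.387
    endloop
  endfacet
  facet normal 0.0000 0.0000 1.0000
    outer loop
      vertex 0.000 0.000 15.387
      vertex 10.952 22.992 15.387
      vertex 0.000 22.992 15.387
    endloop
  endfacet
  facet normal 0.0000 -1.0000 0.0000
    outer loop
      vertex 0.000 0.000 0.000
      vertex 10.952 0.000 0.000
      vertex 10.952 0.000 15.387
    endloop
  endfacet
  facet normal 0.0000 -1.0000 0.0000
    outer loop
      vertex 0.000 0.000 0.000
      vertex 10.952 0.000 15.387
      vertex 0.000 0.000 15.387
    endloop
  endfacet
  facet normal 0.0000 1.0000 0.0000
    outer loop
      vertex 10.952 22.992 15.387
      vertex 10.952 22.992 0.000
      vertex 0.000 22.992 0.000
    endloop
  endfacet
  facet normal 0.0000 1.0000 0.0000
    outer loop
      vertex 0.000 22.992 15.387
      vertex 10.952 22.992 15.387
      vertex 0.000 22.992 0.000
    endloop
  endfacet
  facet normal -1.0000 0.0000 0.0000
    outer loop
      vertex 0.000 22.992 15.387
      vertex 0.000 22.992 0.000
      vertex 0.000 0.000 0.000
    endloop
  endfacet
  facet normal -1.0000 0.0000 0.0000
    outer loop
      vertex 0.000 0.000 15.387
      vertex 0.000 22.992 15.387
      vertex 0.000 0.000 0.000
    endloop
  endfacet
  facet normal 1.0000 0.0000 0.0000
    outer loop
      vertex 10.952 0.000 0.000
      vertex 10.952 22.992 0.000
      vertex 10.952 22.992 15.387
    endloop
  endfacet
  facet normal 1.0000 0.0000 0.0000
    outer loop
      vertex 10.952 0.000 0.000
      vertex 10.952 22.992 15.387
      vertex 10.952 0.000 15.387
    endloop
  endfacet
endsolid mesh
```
; perimeter-only toolpath
G21 ; units = mm
G90 ; absolute positioning
G28 ; home
; layer 1
G0 Z3.847
G0 X0.000 Y0.000
G1 X10.952 Y0.000
G1 X10.952 Y22.992
G1 X0.000 Y22.992
G1 X0.000 Y0.000
; layer 2
G0 Z7.694
G0 X0.000 Y0.000
G1 X10.952 Y0.000
G1 X10.952 Y22.992
G1 X0.000 Y22.992
G1 X0.000 Y0.000
; layer 3
G0 Z11.540
G0 X0.000 Y0.000
G1 X10.952 Y0.000
G1 X10.952 Y22.992
G1 X0.000 Y22.992
G1 X0.000 Y0.000
; layer 4
G0 Z15.387
G0 X0.000 Y0.000
G1 X10.952 Y0.000
G1 X10.952 Y22.992
G1 X0.000 Y22.992
G1 X0.000 Y0.000
M2 ; end

The solid is a rectangular box, roughly 11 × 23 mm footprint and 15.4 mm tall. Slicing at Δz = 3.847 mm — 4 equal slices spanning the solid's height, so layer i sits at z = i·h/4 — gives 4 non-empty perimeters. Each is a 4-segment closed polygon; G0 lifts to the layer z and rapids to the start vertex, then G1 traces the edges.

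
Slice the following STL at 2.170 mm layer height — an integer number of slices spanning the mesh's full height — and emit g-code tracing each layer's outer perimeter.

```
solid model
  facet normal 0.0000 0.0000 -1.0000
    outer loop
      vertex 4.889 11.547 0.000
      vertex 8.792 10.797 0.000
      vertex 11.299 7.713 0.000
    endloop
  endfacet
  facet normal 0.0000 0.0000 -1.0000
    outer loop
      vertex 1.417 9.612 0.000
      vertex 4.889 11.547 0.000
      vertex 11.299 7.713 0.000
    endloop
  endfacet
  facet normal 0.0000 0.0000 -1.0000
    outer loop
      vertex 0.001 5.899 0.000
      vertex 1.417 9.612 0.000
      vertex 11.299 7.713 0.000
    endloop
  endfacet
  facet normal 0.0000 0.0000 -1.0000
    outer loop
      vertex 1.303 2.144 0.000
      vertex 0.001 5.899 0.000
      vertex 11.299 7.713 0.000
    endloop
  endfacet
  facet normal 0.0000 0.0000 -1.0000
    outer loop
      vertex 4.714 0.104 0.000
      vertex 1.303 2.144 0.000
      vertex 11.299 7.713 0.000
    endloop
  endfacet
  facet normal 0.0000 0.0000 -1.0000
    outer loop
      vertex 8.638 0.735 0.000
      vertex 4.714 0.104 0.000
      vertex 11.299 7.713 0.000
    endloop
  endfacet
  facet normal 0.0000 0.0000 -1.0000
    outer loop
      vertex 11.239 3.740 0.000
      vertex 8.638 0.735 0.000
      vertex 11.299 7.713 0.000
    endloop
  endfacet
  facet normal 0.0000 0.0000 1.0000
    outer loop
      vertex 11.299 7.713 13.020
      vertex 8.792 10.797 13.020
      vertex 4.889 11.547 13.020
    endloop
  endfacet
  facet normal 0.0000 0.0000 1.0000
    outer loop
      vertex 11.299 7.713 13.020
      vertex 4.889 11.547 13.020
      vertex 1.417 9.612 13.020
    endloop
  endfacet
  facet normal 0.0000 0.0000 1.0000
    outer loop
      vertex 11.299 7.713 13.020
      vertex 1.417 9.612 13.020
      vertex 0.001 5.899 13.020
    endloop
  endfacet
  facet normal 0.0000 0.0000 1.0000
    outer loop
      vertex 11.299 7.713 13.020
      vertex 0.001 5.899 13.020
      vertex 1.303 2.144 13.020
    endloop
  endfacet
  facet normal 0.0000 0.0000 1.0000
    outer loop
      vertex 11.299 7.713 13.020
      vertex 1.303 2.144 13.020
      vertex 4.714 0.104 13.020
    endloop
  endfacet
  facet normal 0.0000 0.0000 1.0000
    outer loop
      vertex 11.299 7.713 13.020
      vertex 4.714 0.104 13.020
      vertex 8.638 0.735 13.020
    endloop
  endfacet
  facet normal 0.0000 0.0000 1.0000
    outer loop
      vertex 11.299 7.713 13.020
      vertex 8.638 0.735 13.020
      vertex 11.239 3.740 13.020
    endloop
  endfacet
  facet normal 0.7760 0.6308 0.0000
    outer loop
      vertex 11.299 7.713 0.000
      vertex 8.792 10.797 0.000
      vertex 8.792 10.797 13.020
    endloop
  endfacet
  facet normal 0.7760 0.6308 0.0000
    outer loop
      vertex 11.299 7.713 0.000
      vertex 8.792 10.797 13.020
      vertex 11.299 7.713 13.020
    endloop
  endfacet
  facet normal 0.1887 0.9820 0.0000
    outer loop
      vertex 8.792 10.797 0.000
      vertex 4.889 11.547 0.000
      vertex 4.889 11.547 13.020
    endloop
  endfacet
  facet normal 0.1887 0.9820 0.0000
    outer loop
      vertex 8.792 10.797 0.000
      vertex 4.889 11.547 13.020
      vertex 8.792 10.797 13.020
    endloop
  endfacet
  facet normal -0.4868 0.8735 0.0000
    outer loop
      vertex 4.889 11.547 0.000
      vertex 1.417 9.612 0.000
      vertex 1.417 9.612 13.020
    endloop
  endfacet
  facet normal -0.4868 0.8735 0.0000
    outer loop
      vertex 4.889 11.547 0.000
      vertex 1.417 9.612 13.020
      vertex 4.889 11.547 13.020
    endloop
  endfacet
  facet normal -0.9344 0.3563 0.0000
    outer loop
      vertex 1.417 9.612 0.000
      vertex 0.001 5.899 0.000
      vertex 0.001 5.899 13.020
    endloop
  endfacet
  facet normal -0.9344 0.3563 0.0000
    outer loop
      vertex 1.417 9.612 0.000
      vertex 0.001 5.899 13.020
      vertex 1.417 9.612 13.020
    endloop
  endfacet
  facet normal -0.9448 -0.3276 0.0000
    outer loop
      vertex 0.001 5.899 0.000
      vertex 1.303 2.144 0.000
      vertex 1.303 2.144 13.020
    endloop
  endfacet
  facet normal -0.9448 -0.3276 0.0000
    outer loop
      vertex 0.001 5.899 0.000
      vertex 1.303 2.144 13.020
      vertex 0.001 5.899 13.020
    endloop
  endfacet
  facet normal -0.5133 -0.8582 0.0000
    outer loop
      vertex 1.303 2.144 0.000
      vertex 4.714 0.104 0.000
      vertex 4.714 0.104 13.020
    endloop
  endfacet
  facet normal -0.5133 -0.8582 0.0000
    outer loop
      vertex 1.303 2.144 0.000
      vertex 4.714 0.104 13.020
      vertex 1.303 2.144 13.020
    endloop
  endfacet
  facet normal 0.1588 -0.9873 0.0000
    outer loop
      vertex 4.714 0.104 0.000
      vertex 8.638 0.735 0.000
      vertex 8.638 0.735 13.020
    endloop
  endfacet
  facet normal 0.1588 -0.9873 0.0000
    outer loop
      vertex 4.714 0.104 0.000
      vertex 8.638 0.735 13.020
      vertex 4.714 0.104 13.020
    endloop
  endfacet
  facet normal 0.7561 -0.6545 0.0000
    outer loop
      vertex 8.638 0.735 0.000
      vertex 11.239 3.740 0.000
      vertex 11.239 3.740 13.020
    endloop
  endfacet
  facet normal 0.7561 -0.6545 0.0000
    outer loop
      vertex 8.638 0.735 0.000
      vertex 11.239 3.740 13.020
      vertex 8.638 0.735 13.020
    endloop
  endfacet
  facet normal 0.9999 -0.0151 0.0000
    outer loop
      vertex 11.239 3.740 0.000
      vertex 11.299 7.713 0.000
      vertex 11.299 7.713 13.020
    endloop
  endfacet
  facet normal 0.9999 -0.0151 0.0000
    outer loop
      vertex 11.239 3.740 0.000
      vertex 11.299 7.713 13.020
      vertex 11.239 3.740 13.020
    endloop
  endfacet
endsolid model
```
; perimeter-only toolpath
G21 ; units = mm
G90 ; absolute positioning
G28 ; home
; layer 1
G0 Z2.170
G0 X11.299 Y7.713
G1 X8.792 Y10.797
G1 X4.889 Y11.547
G1 X1.417 Y9.612
G1 X0.001 Y5.899
G1 X1.303 Y2.144
G1 X4.714 Y0.104
G1 X8.638 Y0.735
G1 X11.239 Y3.740
G1 X11.299 Y7.713
; layer 2
G0 Z4.340
G0 X11.299 Y7.713
G1 X8.792 Y10.797
G1 X4.889 Y11.547
G1 X1.417 Y9.612
G1 X0.001 Y5.899
G1 X1.303 Y2.144
G1 X4.714 Y0.104
G1 X8.638 Y0.735
G1 X11.239 Y3.740
G1 X11.299 Y7.713
; layer 3
G0 Z6.510
G0 X11.299 Y7.713
G1 X8.792 Y10.797
G1 X4.889 Y11.547
G1 X1.417 Y9.612
G1 X0.001 Y5.899
G1 X1.303 Y2.144
G1 X4.714 Y0.104
G1 X8.638 Y0.735
G1 X11.239 Y3.740
G1 X11.299 Y7.713
; layer 4
G0 Z8.680
G0 X11.299 Y7.713
G1 X8.792 Y10.797
G1 X4.889 Y11.547
G1 X1.417 Y9.612
G1 X0.001 Y5.899
G1 X1.303 Y2.144
G1 X4.714 Y0.104
G1 X8.638 Y0.735
G1 X11.239 Y3.740
G1 X11.299 Y7.713
; layer 5
G0 Z10.850
G0 X11.299 Y7.713
G1 X8.792 Y10.797
G1 X4.889 Y11.547
G1 X1.417 Y9.612
G1 X0.001 Y5.899
G1 X1.303 Y2.144
G1 X4.714 Y0.104
G1 X8.638 Y0.735
G1 X11.239 Y3.740
G1 X11.299 Y7.713
; layer 6
G0 Z13.020
G0 X11.299 Y7.713
G1 X8.792 Y10.797
G1 X4.889 Y11.547
G1 X1.417 Y9.612
G1 X0.001 Y5.899
G1 X1.303 Y2.144
G1 X4.714 Y0.104
G1 X8.638 Y0.735
G1 X11.239 Y3.740
G1 X11.299 Y7.713
M2 ; end

The solid is a regular 9-sided prism (a cylinder approximated with 9 flat sides), circumscribed radius ≈ 5.81 mm, height ≈ 13 mm. Slicing at Δz = 2.170 mm — 6 equal slices spanning the solid's height, so layer i sits at z = i·h/6 — gives 6 non-empty perimeters. Each is a 9-segment closed polygon; G0 lifts to the layer z and rapids to the start vertex, then G1 traces the edges.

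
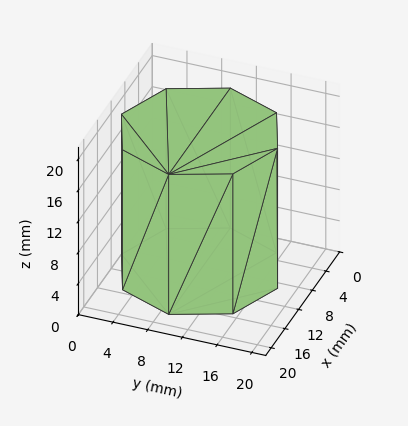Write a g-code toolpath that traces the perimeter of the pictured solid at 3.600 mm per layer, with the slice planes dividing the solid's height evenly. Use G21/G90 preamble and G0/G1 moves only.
Reading the render: the shape is a regular 8-sided prism (a cylinder approximated with 8 flat sides), circumscribed radius ≈ 9 mm, height ≈ 18 mm (dimensions read to the nearest mm from the axis ticks). For the g-code, the solid's height is divided into equal slices at the stated Δz and each level perimeter traced with G1 moves after a G0 lift.

; perimeter-only toolpath
G21 ; units = mm
G90 ; absolute positioning
G28 ; home
; layer 1
G0 Z3.600
G0 X18.000 Y9.000
G1 X15.364 Y15.364
G1 X9.000 Y18.000
G1 X2.636 Y15.364
G1 X0.000 Y9.000
G1 X2.636 Y2.636
G1 X9.000 Y0.000
G1 X15.364 Y2.636
G1 X18.000 Y9.000
; layer 2
G0 Z7.200
G0 X18.000 Y9.000
G1 X15.364 Y15.364
G1 X9.000 Y18.000
G1 X2.636 Y15.364
G1 X0.000 Y9.000
G1 X2.636 Y2.636
G1 X9.000 Y0.000
G1 X15.364 Y2.636
G1 X18.000 Y9.000
; layer 3
G0 Z10.800
G0 X18.000 Y9.000
G1 X15.364 Y15.364
G1 X9.000 Y18.000
G1 X2.636 Y15.364
G1 X0.000 Y9.000
G1 X2.636 Y2.636
G1 X9.000 Y0.000
G1 X15.364 Y2.636
G1 X18.000 Y9.000
; layer 4
G0 Z14.400
G0 X18.000 Y9.000
G1 X15.364 Y15.364
G1 X9.000 Y18.000
G1 X2.636 Y15.364
G1 X0.000 Y9.000
G1 X2.636 Y2.636
G1 X9.000 Y0.000
G1 X15.364 Y2.636
G1 X18.000 Y9.000
; layer 5
G0 Z18.000
G0 X18.000 Y9.000
G1 X15.364 Y15.364
G1 X9.000 Y18.000
G1 X2.636 Y15.364
G1 X0.000 Y9.000
G1 X2.636 Y2.636
G1 X9.000 Y0.000
G1 X15.364 Y2.636
G1 X18.000 Y9.000
M2 ; end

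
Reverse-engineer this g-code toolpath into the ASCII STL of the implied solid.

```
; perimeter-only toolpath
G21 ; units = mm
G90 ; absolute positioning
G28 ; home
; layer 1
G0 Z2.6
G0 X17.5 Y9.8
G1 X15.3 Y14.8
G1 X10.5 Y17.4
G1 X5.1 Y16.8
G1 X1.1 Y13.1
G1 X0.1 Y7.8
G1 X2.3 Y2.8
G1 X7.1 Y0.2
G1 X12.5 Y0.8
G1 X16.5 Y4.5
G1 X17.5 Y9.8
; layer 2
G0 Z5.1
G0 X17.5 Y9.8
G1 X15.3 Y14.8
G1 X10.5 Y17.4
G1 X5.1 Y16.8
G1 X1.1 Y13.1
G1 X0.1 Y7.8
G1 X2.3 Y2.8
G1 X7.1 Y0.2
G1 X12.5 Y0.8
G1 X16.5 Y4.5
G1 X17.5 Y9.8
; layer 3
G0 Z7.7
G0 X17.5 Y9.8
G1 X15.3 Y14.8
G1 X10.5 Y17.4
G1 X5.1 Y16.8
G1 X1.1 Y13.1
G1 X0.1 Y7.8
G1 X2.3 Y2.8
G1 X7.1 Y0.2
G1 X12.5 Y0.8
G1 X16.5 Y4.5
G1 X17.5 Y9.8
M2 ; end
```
solid part
  facet normal 0.0000 0.0000 -1.0000
    outer loop
      vertex 10.5 17.4 0.0
      vertex 15.3 14.8 0.0
      vertex 17.5 9.8 0.0
    endloop
  endfacet
  facet normal 0.0000 0.0000 -1.0000
    outer loop
      vertex 5.1 16.8 0.0
      vertex 10.5 17.4 0.0
      vertex 17.5 9.8 0.0
    endloop
  endfacet
  facet normal 0.0000 0.0000 -1.0000
    outer loop
      vertex 1.1 13.1 0.0
      vertex 5.1 16.8 0.0
      vertex 17.5 9.8 0.0
    endloop
  endfacet
  facet normal 0.0000 0.0000 -1.0000
    outer loop
      vertex 0.1 7.8 0.0
      vertex 1.1 13.1 0.0
      vertex 17.5 9.8 0.0
    endloop
  endfacet
  facet normal 0.0000 0.0000 -1.0000
    outer loop
      vertex 2.3 2.8 0.0
      vertex 0.1 7.8 0.0
      vertex 17.5 9.8 0.0
    endloop
  endfacet
  facet normal 0.0000 0.0000 -1.0000
    outer loop
      vertex 7.1 0.2 0.0
      vertex 2.3 2.8 0.0
      vertex 17.5 9.8 0.0
    endloop
  endfacet
  facet normal 0.0000 0.0000 -1.0000
    outer loop
      vertex 12.5 0.8 0.0
      vertex 7.1 0.2 0.0
      vertex 17.5 9.8 0.0
    endloop
  endfacet
  facet normal 0.0000 0.0000 -1.0000
    outer loop
      vertex 16.5 4.5 0.0
      vertex 12.5 0.8 0.0
      vertex 17.5 9.8 0.0
    endloop
  endfacet
  facet normal 0.0000 0.0000 1.0000
    outer loop
      vertex 17.5 9.8 7.7
      vertex 15.3 14.8 7.7
      vertex 10.5 17.4 7.7
    endloop
  endfacet
  facet normal 0.0000 0.0000 1.0000
    outer loop
      vertex 17.5 9.8 7.7
      vertex 10.5 17.4 7.7
      vertex 5.1 16.8 7.7
    endloop
  endfacet
  facet normal 0.0000 0.0000 1.0000
    outer loop
      vertex 17.5 9.8 7.7
      vertex 5.1 16.8 7.7
      vertex 1.1 13.1 7.7
    endloop
  endfacet
  facet normal 0.0000 0.0000 1.0000
    outer loop
      vertex 17.5 9.8 7.7
      vertex 1.1 13.1 7.7
      vertex 0.1 7.8 7.7
    endloop
  endfacet
  facet normal 0.0000 0.0000 1.0000
    outer loop
      vertex 17.5 9.8 7.7
      vertex 0.1 7.8 7.7
      vertex 2.3 2.8 7.7
    endloop
  endfacet
  facet normal 0.0000 0.0000 1.0000
    outer loop
      vertex 17.5 9.8 7.7
      vertex 2.3 2.8 7.7
      vertex 7.1 0.2 7.7
    endloop
  endfacet
  facet normal 0.0000 0.0000 1.0000
    outer loop
      vertex 17.5 9.8 7.7
      vertex 7.1 0.2 7.7
      vertex 12.5 0.8 7.7
    endloop
  endfacet
  facet normal 0.0000 0.0000 1.0000
    outer loop
      vertex 17.5 9.8 7.7
      vertex 12.5 0.8 7.7
      vertex 16.5 4.5 7.7
    endloop
  endfacet
  facet normal 0.9153 0.4027 0.0000
    outer loop
      vertex 17.5 9.8 0.0
      vertex 15.3 14.8 0.0
      vertex 15.3 14.8 7.7
    endloop
  endfacet
  facet normal 0.9153 0.4027 0.0000
    outer loop
      vertex 17.5 9.8 0.0
      vertex 15.3 14.8 7.7
      vertex 17.5 9.8 7.7
    endloop
  endfacet
  facet normal 0.4763 0.8793 0.0000
    outer loop
      vertex 15.3 14.8 0.0
      vertex 10.5 17.4 0.0
      vertex 10.5 17.4 7.7
    endloop
  endfacet
  facet normal 0.4763 0.8793 0.0000
    outer loop
      vertex 15.3 14.8 0.0
      vertex 10.5 17.4 7.7
      vertex 15.3 14.8 7.7
    endloop
  endfacet
  facet normal -0.1104 0.9939 0.0000
    outer loop
      vertex 10.5 17.4 0.0
      vertex 5.1 16.8 0.0
      vertex 5.1 16.8 7.7
    endloop
  endfacet
  facet normal -0.1104 0.9939 0.0000
    outer loop
      vertex 10.5 17.4 0.0
      vertex 5.1 16.8 7.7
      vertex 10.5 17.4 7.7
    endloop
  endfacet
  facet normal -0.6790 0.7341 0.0000
    outer loop
      vertex 5.1 16.8 0.0
      vertex 1.1 13.1 0.0
      vertex 1.1 13.1 7.7
    endloop
  endfacet
  facet normal -0.6790 0.7341 0.0000
    outer loop
      vertex 5.1 16.8 0.0
      vertex 1.1 13.1 7.7
      vertex 5.1 16.8 7.7
    endloop
  endfacet
  facet normal -0.9827 0.1854 0.0000
    outer loop
      vertex 1.1 13.1 0.0
      vertex 0.1 7.8 0.0
      vertex 0.1 7.8 7.7
    endloop
  endfacet
  facet normal -0.9827 0.1854 0.0000
    outer loop
      vertex 1.1 13.1 0.0
      vertex 0.1 7.8 7.7
      vertex 1.1 13.1 7.7
    endloop
  endfacet
  facet normal -0.9153 -0.4027 0.0000
    outer loop
      vertex 0.1 7.8 0.0
      vertex 2.3 2.8 0.0
      vertex 2.3 2.8 7.7
    endloop
  endfacet
  facet normal -0.9153 -0.4027 0.0000
    outer loop
      vertex 0.1 7.8 0.0
      vertex 2.3 2.8 7.7
      vertex 0.1 7.8 7.7
    endloop
  endfacet
  facet normal -0.4763 -0.8793 0.0000
    outer loop
      vertex 2.3 2.8 0.0
      vertex 7.1 0.2 0.0
      vertex 7.1 0.2 7.7
    endloop
  endfacet
  facet normal -0.4763 -0.8793 0.0000
    outer loop
      vertex 2.3 2.8 0.0
      vertex 7.1 0.2 7.7
      vertex 2.3 2.8 7.7
    endloop
  endfacet
  facet normal 0.1104 -0.9939 0.0000
    outer loop
      vertex 7.1 0.2 0.0
      vertex 12.5 0.8 0.0
      vertex 12.5 0.8 7.7
    endloop
  endfacet
  facet normal 0.1104 -0.9939 0.0000
    outer loop
      vertex 7.1 0.2 0.0
      vertex 12.5 0.8 7.7
      vertex 7.1 0.2 7.7
    endloop
  endfacet
  facet normal 0.6790 -0.7341 0.0000
    outer loop
      vertex 12.5 0.8 0.0
      vertex 16.5 4.5 0.0
      vertex 16.5 4.5 7.7
    endloop
  endfacet
  facet normal 0.6790 -0.7341 0.0000
    outer loop
      vertex 12.5 0.8 0.0
      vertex 16.5 4.5 7.7
      vertex 12.5 0.8 7.7
    endloop
  endfacet
  facet normal 0.9827 -0.1854 0.0000
    outer loop
      vertex 16.5 4.5 0.0
      vertex 17.5 9.8 0.0
      vertex 17.5 9.8 7.7
    endloop
  endfacet
  facet normal 0.9827 -0.1854 0.0000
    outer loop
      vertex 16.5 4.5 0.0
      vertex 17.5 9.8 7.7
      vertex 16.5 4.5 7.7
    endloop
  endfacet
endsolid part

The G0 Z moves step by Δz≈2.6 mm. Every layer's G1 loop is the same polygon, so the solid is a straight extrusion of it from z=0 to z≈7.7. Closing with flat bottom and top caps and triangulating gives 36 facets — a regular 10-sided prism (a cylinder approximated with 10 flat sides), circumscribed radius ≈ 8.8 mm, height ≈ 7.7 mm.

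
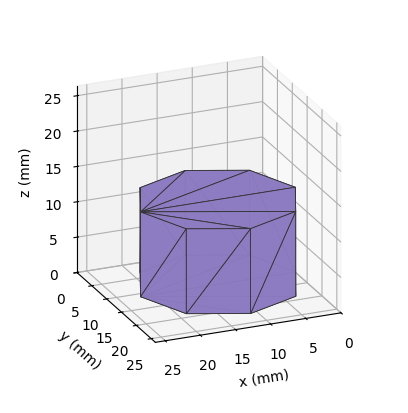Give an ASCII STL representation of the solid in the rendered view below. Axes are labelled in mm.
Reading the render: the shape is a regular 8-sided prism (a cylinder approximated with 8 flat sides), circumscribed radius ≈ 11 mm, height ≈ 12 mm (dimensions read to the nearest mm from the axis ticks). For the STL, each face is triangulated and given an outward normal.

solid part
  facet normal 0.0000 0.0000 -1.0000
    outer loop
      vertex 11.00 22.00 0.00
      vertex 18.78 18.78 0.00
      vertex 22.00 11.00 0.00
    endloop
  endfacet
  facet normal 0.0000 0.0000 -1.0000
    outer loop
      vertex 3.22 18.78 0.00
      vertex 11.00 22.00 0.00
      vertex 22.00 11.00 0.00
    endloop
  endfacet
  facet normal 0.0000 0.0000 -1.0000
    outer loop
      vertex 0.00 11.00 0.00
      vertex 3.22 18.78 0.00
      vertex 22.00 11.00 0.00
    endloop
  endfacet
  facet normal 0.0000 0.0000 -1.0000
    outer loop
      vertex 3.22 3.22 0.00
      vertex 0.00 11.00 0.00
      vertex 22.00 11.00 0.00
    endloop
  endfacet
  facet normal 0.0000 0.0000 -1.0000
    outer loop
      vertex 11.00 0.00 0.00
      vertex 3.22 3.22 0.00
      vertex 22.00 11.00 0.00
    endloop
  endfacet
  facet normal 0.0000 0.0000 -1.0000
    outer loop
      vertex 18.78 3.22 0.00
      vertex 11.00 0.00 0.00
      vertex 22.00 11.00 0.00
    endloop
  endfacet
  facet normal 0.0000 0.0000 1.0000
    outer loop
      vertex 22.00 11.00 12.00
      vertex 18.78 18.78 12.00
      vertex 11.00 22.00 12.00
    endloop
  endfacet
  facet normal 0.0000 0.0000 1.0000
    outer loop
      vertex 22.00 11.00 12.00
      vertex 11.00 22.00 12.00
      vertex 3.22 18.78 12.00
    endloop
  endfacet
  facet normal 0.0000 0.0000 1.0000
    outer loop
      vertex 22.00 11.00 12.00
      vertex 3.22 18.78 12.00
      vertex 0.00 11.00 12.00
    endloop
  endfacet
  facet normal 0.0000 0.0000 1.0000
    outer loop
      vertex 22.00 11.00 12.00
      vertex 0.00 11.00 12.00
      vertex 3.22 3.22 12.00
    endloop
  endfacet
  facet normal 0.0000 0.0000 1.0000
    outer loop
      vertex 22.00 11.00 12.00
      vertex 3.22 3.22 12.00
      vertex 11.00 0.00 12.00
    endloop
  endfacet
  facet normal 0.0000 0.0000 1.0000
    outer loop
      vertex 22.00 11.00 12.00
      vertex 11.00 0.00 12.00
      vertex 18.78 3.22 12.00
    endloop
  endfacet
  facet normal 0.9240 0.3824 0.0000
    outer loop
      vertex 22.00 11.00 0.00
      vertex 18.78 18.78 0.00
      vertex 18.78 18.78 12.00
    endloop
  endfacet
  facet normal 0.9240 0.3824 0.0000
    outer loop
      vertex 22.00 11.00 0.00
      vertex 18.78 18.78 12.00
      vertex 22.00 11.00 12.00
    endloop
  endfacet
  facet normal 0.3824 0.9240 0.0000
    outer loop
      vertex 18.78 18.78 0.00
      vertex 11.00 22.00 0.00
      vertex 11.00 22.00 12.00
    endloop
  endfacet
  facet normal 0.3824 0.9240 0.0000
    outer loop
      vertex 18.78 18.78 0.00
      vertex 11.00 22.00 12.00
      vertex 18.78 18.78 12.00
    endloop
  endfacet
  facet normal -0.3824 0.9240 0.0000
    outer loop
      vertex 11.00 22.00 0.00
      vertex 3.22 18.78 0.00
      vertex 3.22 18.78 12.00
    endloop
  endfacet
  facet normal -0.3824 0.9240 0.0000
    outer loop
      vertex 11.00 22.00 0.00
      vertex 3.22 18.78 12.00
      vertex 11.00 22.00 12.00
    endloop
  endfacet
  facet normal -0.9240 0.3824 0.0000
    outer loop
      vertex 3.22 18.78 0.00
      vertex 0.00 11.00 0.00
      vertex 0.00 11.00 12.00
    endloop
  endfacet
  facet normal -0.9240 0.3824 0.0000
    outer loop
      vertex 3.22 18.78 0.00
      vertex 0.00 11.00 12.00
      vertex 3.22 18.78 12.00
    endloop
  endfacet
  facet normal -0.9240 -0.3824 0.0000
    outer loop
      vertex 0.00 11.00 0.00
      vertex 3.22 3.22 0.00
      vertex 3.22 3.22 12.00
    endloop
  endfacet
  facet normal -0.9240 -0.3824 0.0000
    outer loop
      vertex 0.00 11.00 0.00
      vertex 3.22 3.22 12.00
      vertex 0.00 11.00 12.00
    endloop
  endfacet
  facet normal -0.3824 -0.9240 0.0000
    outer loop
      vertex 3.22 3.22 0.00
      vertex 11.00 0.00 0.00
      vertex 11.00 0.00 12.00
    endloop
  endfacet
  facet normal -0.3824 -0.9240 0.0000
    outer loop
      vertex 3.22 3.22 0.00
      vertex 11.00 0.00 12.00
      vertex 3.22 3.22 12.00
    endloop
  endfacet
  facet normal 0.3824 -0.9240 0.0000
    outer loop
      vertex 11.00 0.00 0.00
      vertex 18.78 3.22 0.00
      vertex 18.78 3.22 12.00
    endloop
  endfacet
  facet normal 0.3824 -0.9240 0.0000
    outer loop
      vertex 11.00 0.00 0.00
      vertex 18.78 3.22 12.00
      vertex 11.00 0.00 12.00
    endloop
  endfacet
  facet normal 0.9240 -0.3824 0.0000
    outer loop
      vertex 18.78 3.22 0.00
      vertex 22.00 11.00 0.00
      vertex 22.00 11.00 12.00
    endloop
  endfacet
  facet normal 0.9240 -0.3824 0.0000
    outer loop
      vertex 18.78 3.22 0.00
      vertex 22.00 11.00 12.00
      vertex 18.78 3.22 12.00
    endloop
  endfacet
endsolid part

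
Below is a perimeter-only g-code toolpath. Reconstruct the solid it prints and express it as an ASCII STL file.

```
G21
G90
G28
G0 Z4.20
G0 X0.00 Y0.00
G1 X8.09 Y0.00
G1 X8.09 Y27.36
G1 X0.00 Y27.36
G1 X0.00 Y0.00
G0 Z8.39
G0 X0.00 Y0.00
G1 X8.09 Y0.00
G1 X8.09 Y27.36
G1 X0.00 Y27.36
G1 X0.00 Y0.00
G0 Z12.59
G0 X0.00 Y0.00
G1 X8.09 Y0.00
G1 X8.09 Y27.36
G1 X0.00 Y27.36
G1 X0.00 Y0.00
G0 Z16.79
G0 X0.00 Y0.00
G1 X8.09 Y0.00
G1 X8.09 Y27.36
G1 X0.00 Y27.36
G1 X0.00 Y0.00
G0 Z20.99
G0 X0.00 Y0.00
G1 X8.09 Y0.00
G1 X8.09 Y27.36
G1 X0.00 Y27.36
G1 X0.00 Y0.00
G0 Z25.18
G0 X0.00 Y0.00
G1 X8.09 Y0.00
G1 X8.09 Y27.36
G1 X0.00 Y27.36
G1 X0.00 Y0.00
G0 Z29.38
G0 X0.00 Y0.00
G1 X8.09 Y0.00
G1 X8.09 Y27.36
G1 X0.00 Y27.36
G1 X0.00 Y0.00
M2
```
solid part
  facet normal 0.0000 0.0000 -1.0000
    outer loop
      vertex 8.09 27.36 0.00
      vertex 8.09 0.00 0.00
      vertex 0.00 0.00 0.00
    endloop
  endfacet
  facet normal 0.0000 0.0000 -1.0000
    outer loop
      vertex 0.00 27.36 0.00
      vertex 8.09 27.36 0.00
      vertex 0.00 0.00 0.00
    endloop
  endfacet
  facet normal 0.0000 0.0000 1.0000
    outer loop
      vertex 0.00 0.00 29.38
      vertex 8.09 0.00 29.38
      vertex 8.09 27.36 29.38
    endloop
  endfacet
  facet normal 0.0000 0.0000 1.0000
    outer loop
      vertex 0.00 0.00 29.38
      vertex 8.09 27.36 29.38
      vertex 0.00 27.36 29.38
    endloop
  endfacet
  facet normal 0.0000 -1.0000 0.0000
    outer loop
      vertex 0.00 0.00 0.00
      vertex 8.09 0.00 0.00
      vertex 8.09 0.00 29.38
    endloop
  endfacet
  facet normal 0.0000 -1.0000 0.0000
    outer loop
      vertex 0.00 0.00 0.00
      vertex 8.09 0.00 29.38
      vertex 0.00 0.00 29.38
    endloop
  endfacet
  facet normal 0.0000 1.0000 0.0000
    outer loop
      vertex 8.09 27.36 29.38
      vertex 8.09 27.36 0.00
      vertex 0.00 27.36 0.00
    endloop
  endfacet
  facet normal 0.0000 1.0000 0.0000
    outer loop
      vertex 0.00 27.36 29.38
      vertex 8.09 27.36 29.38
      vertex 0.00 27.36 0.00
    endloop
  endfacet
  facet normal -1.0000 0.0000 0.0000
    outer loop
      vertex 0.00 27.36 29.38
      vertex 0.00 27.36 0.00
      vertex 0.00 0.00 0.00
    endloop
  endfacet
  facet normal -1.0000 0.0000 0.0000
    outer loop
      vertex 0.00 0.00 29.38
      vertex 0.00 27.36 29.38
      vertex 0.00 0.00 0.00
    endloop
  endfacet
  facet normal 1.0000 0.0000 0.0000
    outer loop
      vertex 8.09 0.00 0.00
      vertex 8.09 27.36 0.00
      vertex 8.09 27.36 29.38
    endloop
  endfacet
  facet normal 1.0000 0.0000 0.0000
    outer loop
      vertex 8.09 0.00 0.00
      vertex 8.09 27.36 29.38
      vertex 8.09 0.00 29.38
    endloop
  endfacet
endsolid part

The G0 Z moves step by Δz≈4.20 mm. Every layer's G1 loop is the same polygon, so the solid is a straight extrusion of it from z=0 to z≈29.4. Closing with flat bottom and top caps and triangulating gives 12 facets — a rectangular box, roughly 8.09 × 27.4 mm footprint and 29.4 mm tall.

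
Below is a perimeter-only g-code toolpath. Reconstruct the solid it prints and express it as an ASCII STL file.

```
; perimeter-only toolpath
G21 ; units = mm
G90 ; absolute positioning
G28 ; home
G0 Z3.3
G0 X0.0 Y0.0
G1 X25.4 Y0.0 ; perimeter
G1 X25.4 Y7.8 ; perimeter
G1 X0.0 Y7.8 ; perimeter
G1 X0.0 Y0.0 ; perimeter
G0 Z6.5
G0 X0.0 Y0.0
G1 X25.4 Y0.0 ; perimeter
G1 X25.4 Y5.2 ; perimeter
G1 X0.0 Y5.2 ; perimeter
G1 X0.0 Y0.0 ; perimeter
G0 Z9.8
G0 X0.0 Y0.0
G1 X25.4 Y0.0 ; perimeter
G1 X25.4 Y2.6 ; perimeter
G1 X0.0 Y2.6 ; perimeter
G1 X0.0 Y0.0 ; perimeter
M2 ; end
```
solid part
  facet normal 0.0000 0.0000 -1.0000
    outer loop
      vertex 25.4 10.4 0.0
      vertex 25.4 0.0 0.0
      vertex 0.0 0.0 0.0
    endloop
  endfacet
  facet normal 0.0000 0.0000 -1.0000
    outer loop
      vertex 0.0 10.4 0.0
      vertex 25.4 10.4 0.0
      vertex 0.0 0.0 0.0
    endloop
  endfacet
  facet normal 0.0000 -1.0000 0.0000
    outer loop
      vertex 0.0 0.0 0.0
      vertex 25.4 0.0 0.0
      vertex 25.4 0.0 13.1
    endloop
  endfacet
  facet normal 0.0000 -1.0000 0.0000
    outer loop
      vertex 0.0 0.0 0.0
      vertex 25.4 0.0 13.1
      vertex 0.0 0.0 13.1
    endloop
  endfacet
  facet normal 0.0000 0.7832 0.6218
    outer loop
      vertex 0.0 0.0 13.1
      vertex 25.4 0.0 13.1
      vertex 25.4 10.4 0.0
    endloop
  endfacet
  facet normal 0.0000 0.7832 0.6218
    outer loop
      vertex 0.0 0.0 13.1
      vertex 25.4 10.4 0.0
      vertex 0.0 10.4 0.0
    endloop
  endfacet
  facet normal -1.0000 0.0000 0.0000
    outer loop
      vertex 0.0 0.0 13.1
      vertex 0.0 10.4 0.0
      vertex 0.0 0.0 0.0
    endloop
  endfacet
  facet normal 1.0000 0.0000 0.0000
    outer loop
      vertex 25.4 0.0 0.0
      vertex 25.4 10.4 0.0
      vertex 25.4 0.0 13.1
    endloop
  endfacet
endsolid part

The G0 Z moves step by Δz≈3.3 mm. The G1 loops shrink linearly with z, so the solid tapers from its base footprint up to z≈13.1. Closing with a flat bottom cap and the tapered top and triangulating gives 8 facets — a wedge (ramp): 25.4 × 10.4 mm base, rising to 13.1 mm along the y=0 edge and sloping linearly to z=0 at y=10.4.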